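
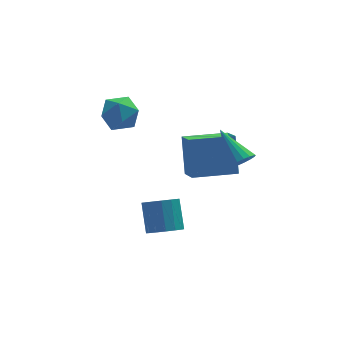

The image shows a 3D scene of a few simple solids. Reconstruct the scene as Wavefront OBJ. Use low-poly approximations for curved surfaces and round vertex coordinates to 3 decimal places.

v 2.02 -0.195 -2.136
v 2.039 -1.429 -1.415
v 2.134 0.864 -0.327
v 2.154 -0.37 0.395
v 4.206 -0.23 -2.255
v 4.226 -1.464 -1.533
v 4.321 0.829 -0.445
v 4.34 -0.405 0.276
v -1.393 0.841 2.95
v -0.769 1.201 2.213
v -0.991 -0.721 2.527
v -0.367 -0.361 1.79
v -0.123 -0.227 2.782
v -0.372 0.738 3.044
v -1.388 -0.258 1.696
v -1.637 0.707 1.958
v -0.767 0.522 1.438
v 0.015 0.541 2.109
v -1.775 -0.061 2.631
v -0.993 -0.042 3.302
v 3.719 -3.695 1.214
v 4.343 -3.425 1.199
v 3.101 -2.205 2.346
v 4.194 -3.292 0.943
v 3.936 -3.251 0.748
v 3.629 -3.312 0.66
v 3.342 -3.46 0.699
v 3.141 -3.662 0.857
v 3.073 -3.872 1.096
v 3.152 -4.042 1.362
v 3.362 -4.131 1.595
v 3.653 -4.121 1.74
v 3.959 -4.014 1.765
v 4.21 -3.833 1.664
v 4.348 -3.621 1.46
v 0.423 -2.897 -3.667
v 0.948 -2.399 -4.132
v 1.001 -1.304 -2.898
v 0.477 -1.803 -2.433
v 0.537 -2.262 -4.235
v 0.591 -1.168 -3.001
v 0.096 -2.295 -4.187
v 0.149 -1.201 -2.953
v -0.258 -2.49 -3.999
v -0.204 -1.396 -2.765
v -0.429 -2.794 -3.722
v -0.375 -1.699 -2.488
v -0.372 -3.125 -3.43
v -0.318 -2.031 -2.196
v -0.101 -3.396 -3.202
v -0.048 -2.301 -1.968
v 0.309 -3.532 -3.099
v 0.363 -2.438 -1.865
v 0.751 -3.499 -3.147
v 0.804 -2.405 -1.913
v 1.104 -3.304 -3.335
v 1.158 -2.21 -2.101
v 1.275 -3.001 -3.612
v 1.329 -1.906 -2.378
v 1.218 -2.669 -3.904
v 1.272 -1.575 -2.67
f 2 4 1
f 5 2 1
f 1 4 3
f 3 5 1
f 2 8 4
f 6 2 5
f 6 8 2
f 4 8 3
f 7 5 3
f 3 8 7
f 7 6 5
f 8 6 7
f 9 20 14
f 9 14 10
f 9 10 16
f 9 16 19
f 9 19 20
f 10 14 18
f 14 20 13
f 20 19 11
f 19 16 15
f 16 10 17
f 12 18 13
f 12 13 11
f 12 11 15
f 12 15 17
f 12 17 18
f 13 18 14
f 11 13 20
f 15 11 19
f 17 15 16
f 18 17 10
f 22 21 24
f 22 24 23
f 24 21 25
f 24 25 23
f 25 21 26
f 25 26 23
f 26 21 27
f 26 27 23
f 27 21 28
f 27 28 23
f 28 21 29
f 28 29 23
f 29 21 30
f 29 30 23
f 30 21 31
f 30 31 23
f 31 21 32
f 31 32 23
f 32 21 33
f 32 33 23
f 33 21 34
f 33 34 23
f 34 21 35
f 34 35 23
f 35 21 22
f 35 22 23
f 37 36 40
f 37 40 38
f 38 40 41
f 38 41 39
f 40 36 42
f 40 42 41
f 41 42 43
f 41 43 39
f 42 36 44
f 42 44 43
f 43 44 45
f 43 45 39
f 44 36 46
f 44 46 45
f 45 46 47
f 45 47 39
f 46 36 48
f 46 48 47
f 47 48 49
f 47 49 39
f 48 36 50
f 48 50 49
f 49 50 51
f 49 51 39
f 50 36 52
f 50 52 51
f 51 52 53
f 51 53 39
f 52 36 54
f 52 54 53
f 53 54 55
f 53 55 39
f 54 36 56
f 54 56 55
f 55 56 57
f 55 57 39
f 56 36 58
f 56 58 57
f 57 58 59
f 57 59 39
f 58 36 60
f 58 60 59
f 59 60 61
f 59 61 39
f 60 36 37
f 60 37 61
f 61 37 38
f 61 38 39



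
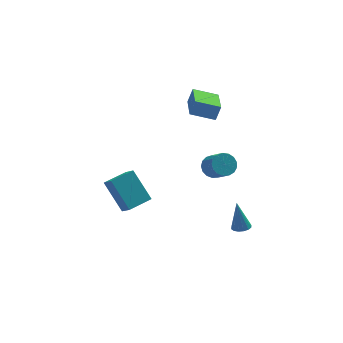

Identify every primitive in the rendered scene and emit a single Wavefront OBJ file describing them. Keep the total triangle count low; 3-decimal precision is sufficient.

v 0.245 2.422 3.8
v 0.574 2.561 4.691
v 0.62 4.488 3.339
v 0.949 4.627 4.23
v 1.611 2.073 3.35
v 1.94 2.212 4.241
v 1.986 4.139 2.889
v 2.315 4.278 3.78
v 2.254 -1.269 -3.167
v 2.74 -0.992 -3.172
v 2.066 -0.911 -1.393
v 2.54 -0.792 -3.233
v 2.262 -0.72 -3.277
v 1.983 -0.795 -3.292
v 1.776 -0.997 -3.273
v 1.697 -1.272 -3.226
v 1.767 -1.546 -3.163
v 1.968 -1.746 -3.101
v 2.246 -1.818 -3.057
v 2.525 -1.743 -3.043
v 2.732 -1.541 -3.062
v 2.811 -1.266 -3.109
v -3.395 3.306 -4.426
v -3.126 2.555 -3.759
v -4.168 4.512 -2.756
v -3.9 3.761 -2.089
v -2 3.959 -4.251
v -1.732 3.208 -3.584
v -2.774 5.165 -2.581
v -2.505 4.414 -1.914
v 1.348 1.35 0.049
v 1.818 1.058 -0.472
v 2.162 0.077 0.39
v 1.692 0.37 0.911
v 2.027 1.292 -0.288
v 2.371 0.311 0.574
v 2.08 1.54 -0.027
v 2.424 0.559 0.834
v 1.966 1.745 0.251
v 2.31 0.764 1.113
v 1.71 1.859 0.483
v 2.054 0.878 1.345
v 1.371 1.856 0.616
v 1.715 0.875 1.477
v 1.027 1.738 0.619
v 1.371 0.757 1.48
v 0.757 1.531 0.491
v 1.101 0.55 1.353
v 0.622 1.283 0.262
v 0.966 0.302 1.124
v 0.653 1.05 -0.015
v 0.997 0.069 0.846
v 0.844 0.886 -0.278
v 1.188 -0.095 0.583
v 1.15 0.828 -0.466
v 1.494 -0.153 0.395
v 1.501 0.89 -0.536
v 1.845 -0.091 0.326
f 2 4 1
f 5 2 1
f 1 4 3
f 3 5 1
f 2 8 4
f 6 2 5
f 6 8 2
f 4 8 3
f 7 5 3
f 3 8 7
f 7 6 5
f 8 6 7
f 10 9 12
f 10 12 11
f 12 9 13
f 12 13 11
f 13 9 14
f 13 14 11
f 14 9 15
f 14 15 11
f 15 9 16
f 15 16 11
f 16 9 17
f 16 17 11
f 17 9 18
f 17 18 11
f 18 9 19
f 18 19 11
f 19 9 20
f 19 20 11
f 20 9 21
f 20 21 11
f 21 9 22
f 21 22 11
f 22 9 10
f 22 10 11
f 24 26 23
f 27 24 23
f 23 26 25
f 25 27 23
f 24 30 26
f 28 24 27
f 28 30 24
f 26 30 25
f 29 27 25
f 25 30 29
f 29 28 27
f 30 28 29
f 32 31 35
f 32 35 33
f 33 35 36
f 33 36 34
f 35 31 37
f 35 37 36
f 36 37 38
f 36 38 34
f 37 31 39
f 37 39 38
f 38 39 40
f 38 40 34
f 39 31 41
f 39 41 40
f 40 41 42
f 40 42 34
f 41 31 43
f 41 43 42
f 42 43 44
f 42 44 34
f 43 31 45
f 43 45 44
f 44 45 46
f 44 46 34
f 45 31 47
f 45 47 46
f 46 47 48
f 46 48 34
f 47 31 49
f 47 49 48
f 48 49 50
f 48 50 34
f 49 31 51
f 49 51 50
f 50 51 52
f 50 52 34
f 51 31 53
f 51 53 52
f 52 53 54
f 52 54 34
f 53 31 55
f 53 55 54
f 54 55 56
f 54 56 34
f 55 31 57
f 55 57 56
f 56 57 58
f 56 58 34
f 57 31 32
f 57 32 58
f 58 32 33
f 58 33 34



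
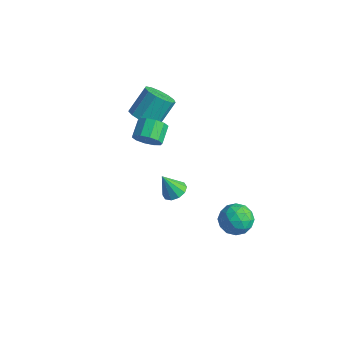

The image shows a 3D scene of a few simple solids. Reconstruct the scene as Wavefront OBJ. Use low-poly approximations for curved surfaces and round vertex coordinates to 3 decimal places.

v -1.263 0.367 2.753
v -0.518 0.512 3.198
v -1.032 1.457 3.752
v -1.777 1.313 3.307
v -0.495 0.796 2.735
v -1.009 1.741 3.288
v -0.765 0.916 2.278
v -1.279 1.861 2.832
v -1.226 0.827 2.004
v -1.74 1.772 2.557
v -1.701 0.562 2.015
v -2.215 1.507 2.568
v -2.008 0.223 2.308
v -2.522 1.168 2.862
v -2.031 -0.061 2.772
v -2.545 0.884 3.325
v -1.761 -0.181 3.228
v -2.275 0.764 3.782
v -1.3 -0.092 3.503
v -1.814 0.853 4.056
v -0.825 0.173 3.492
v -1.339 1.118 4.045
v 2.037 -0.711 1.393
v 2.43 -1.334 1.316
v 1.543 -1.189 2.727
v 2.694 -1.025 1.525
v 2.708 -0.596 1.683
v 2.465 -0.211 1.731
v 2.059 -0.017 1.65
v 1.644 -0.089 1.471
v 1.38 -0.398 1.262
v 1.366 -0.826 1.103
v 1.609 -1.211 1.056
v 2.015 -1.405 1.137
v -3.95 2.607 1.27
v -3.099 2.172 1.625
v -3.039 3.417 3.006
v -3.89 3.853 2.65
v -2.931 2.576 1.253
v -2.87 3.821 2.634
v -3.086 2.991 0.886
v -3.026 4.236 2.267
v -3.516 3.283 0.641
v -3.455 4.528 2.022
v -4.083 3.361 0.596
v -4.023 4.606 1.976
v -4.609 3.2 0.764
v -4.548 4.445 2.145
v -4.925 2.851 1.093
v -4.864 4.096 2.474
v -4.932 2.424 1.478
v -4.871 3.669 2.859
v -4.627 2.056 1.797
v -4.566 3.301 3.178
v -4.107 1.862 1.949
v -4.047 3.108 3.329
v -3.538 1.906 1.885
v -3.477 3.151 3.265
v 2.76 3.425 -3.13
v 3.679 3.261 -3.68
v 3.181 2.119 -2.04
v 4.1 1.955 -2.59
v 3.974 2.856 -2.001
v 3.714 3.663 -2.675
v 3.146 1.717 -3.045
v 2.886 2.524 -3.719
v 3.917 2.206 -3.628
v 4.429 2.91 -2.983
v 2.431 2.47 -2.737
v 2.943 3.174 -2.092
v 3.183 3.458 -3.501
v 3.677 1.922 -2.219
v 3.604 2.452 -1.873
v 4.143 2.356 -2.197
v 3.203 3.694 -2.91
v 3.743 3.598 -3.233
v 3.917 3.359 -2.246
v 3.117 1.782 -2.487
v 3.657 1.686 -2.81
v 2.717 3.024 -3.523
v 3.256 2.928 -3.847
v 2.943 2.021 -3.474
v 3.863 2.741 -3.793
v 4.11 1.974 -3.153
v 3.549 1.834 -3.42
v 3.397 2.308 -3.816
v 4.163 3.155 -3.414
v 4.411 2.387 -2.773
v 4.337 2.916 -2.427
v 4.184 3.391 -2.823
v 4.303 2.535 -3.383
v 2.449 2.993 -2.947
v 2.697 2.225 -2.306
v 2.676 1.989 -2.897
v 2.523 2.464 -3.293
v 2.75 3.406 -2.567
v 2.997 2.639 -1.927
v 3.463 3.072 -1.904
v 3.311 3.546 -2.3
v 2.557 2.845 -2.337
f 2 1 5
f 2 5 3
f 3 5 6
f 3 6 4
f 5 1 7
f 5 7 6
f 6 7 8
f 6 8 4
f 7 1 9
f 7 9 8
f 8 9 10
f 8 10 4
f 9 1 11
f 9 11 10
f 10 11 12
f 10 12 4
f 11 1 13
f 11 13 12
f 12 13 14
f 12 14 4
f 13 1 15
f 13 15 14
f 14 15 16
f 14 16 4
f 15 1 17
f 15 17 16
f 16 17 18
f 16 18 4
f 17 1 19
f 17 19 18
f 18 19 20
f 18 20 4
f 19 1 21
f 19 21 20
f 20 21 22
f 20 22 4
f 21 1 2
f 21 2 22
f 22 2 3
f 22 3 4
f 24 23 26
f 24 26 25
f 26 23 27
f 26 27 25
f 27 23 28
f 27 28 25
f 28 23 29
f 28 29 25
f 29 23 30
f 29 30 25
f 30 23 31
f 30 31 25
f 31 23 32
f 31 32 25
f 32 23 33
f 32 33 25
f 33 23 34
f 33 34 25
f 34 23 24
f 34 24 25
f 36 35 39
f 36 39 37
f 37 39 40
f 37 40 38
f 39 35 41
f 39 41 40
f 40 41 42
f 40 42 38
f 41 35 43
f 41 43 42
f 42 43 44
f 42 44 38
f 43 35 45
f 43 45 44
f 44 45 46
f 44 46 38
f 45 35 47
f 45 47 46
f 46 47 48
f 46 48 38
f 47 35 49
f 47 49 48
f 48 49 50
f 48 50 38
f 49 35 51
f 49 51 50
f 50 51 52
f 50 52 38
f 51 35 53
f 51 53 52
f 52 53 54
f 52 54 38
f 53 35 55
f 53 55 54
f 54 55 56
f 54 56 38
f 55 35 57
f 55 57 56
f 56 57 58
f 56 58 38
f 57 35 36
f 57 36 58
f 58 36 37
f 58 37 38
f 59 96 75
f 96 70 99
f 75 99 64
f 96 99 75
f 59 75 71
f 75 64 76
f 71 76 60
f 75 76 71
f 59 71 80
f 71 60 81
f 80 81 66
f 71 81 80
f 59 80 92
f 80 66 95
f 92 95 69
f 80 95 92
f 59 92 96
f 92 69 100
f 96 100 70
f 92 100 96
f 60 76 87
f 76 64 90
f 87 90 68
f 76 90 87
f 64 99 77
f 99 70 98
f 77 98 63
f 99 98 77
f 70 100 97
f 100 69 93
f 97 93 61
f 100 93 97
f 69 95 94
f 95 66 82
f 94 82 65
f 95 82 94
f 66 81 86
f 81 60 83
f 86 83 67
f 81 83 86
f 62 88 74
f 88 68 89
f 74 89 63
f 88 89 74
f 62 74 72
f 74 63 73
f 72 73 61
f 74 73 72
f 62 72 79
f 72 61 78
f 79 78 65
f 72 78 79
f 62 79 84
f 79 65 85
f 84 85 67
f 79 85 84
f 62 84 88
f 84 67 91
f 88 91 68
f 84 91 88
f 63 89 77
f 89 68 90
f 77 90 64
f 89 90 77
f 61 73 97
f 73 63 98
f 97 98 70
f 73 98 97
f 65 78 94
f 78 61 93
f 94 93 69
f 78 93 94
f 67 85 86
f 85 65 82
f 86 82 66
f 85 82 86
f 68 91 87
f 91 67 83
f 87 83 60
f 91 83 87



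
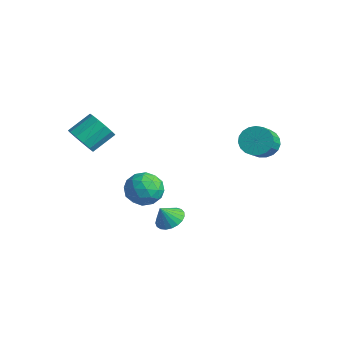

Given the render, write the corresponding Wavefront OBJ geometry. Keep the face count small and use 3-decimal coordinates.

v 0.561 -1.681 -0.004
v 1.524 -2.124 0.659
v 0.136 -3.556 -0.639
v 1.099 -3.999 0.024
v 0.089 -3.551 0.611
v 0.352 -2.393 1.004
v 1.308 -3.287 -0.984
v 1.571 -2.129 -0.591
v 1.986 -3.117 0.054
v 1.233 -3.28 1.04
v 0.427 -2.4 -1.02
v -0.326 -2.563 -0.034
v 1.08 -1.738 0.383
v 0.58 -3.942 -0.363
v -0.014 -3.679 -0.018
v 0.553 -3.939 0.372
v 0.39 -1.896 0.586
v 0.957 -2.156 0.976
v 0.113 -2.995 0.947
v 0.703 -3.524 -0.956
v 1.27 -3.784 -0.566
v 1.107 -1.741 -0.352
v 1.674 -2.001 0.038
v 1.547 -2.685 -0.927
v 1.918 -2.582 0.418
v 1.668 -3.684 0.044
v 1.791 -3.266 -0.548
v 1.945 -2.585 -0.317
v 1.475 -2.678 0.997
v 1.225 -3.78 0.624
v 0.631 -3.517 0.968
v 0.786 -2.836 1.199
v 1.747 -3.261 0.641
v 0.435 -1.9 -0.604
v 0.185 -3.002 -0.977
v 0.874 -2.844 -1.179
v 1.029 -2.163 -0.948
v -0.008 -1.996 -0.024
v -0.258 -3.098 -0.398
v -0.285 -3.095 0.337
v -0.131 -2.414 0.568
v -0.087 -2.419 -0.621
v -3.876 -4.199 2.087
v -3.42 -3.67 1.25
v -3.328 -2.191 2.236
v -3.784 -2.721 3.073
v -4.027 -3.594 1.193
v -3.935 -2.115 2.179
v -4.586 -3.71 1.42
v -4.494 -2.231 2.406
v -4.919 -3.982 1.858
v -4.827 -2.503 2.844
v -4.922 -4.323 2.369
v -4.83 -2.844 3.355
v -4.592 -4.624 2.791
v -4.5 -3.145 3.777
v -4.035 -4.791 2.989
v -3.943 -3.312 3.975
v -3.427 -4.77 2.9
v -3.335 -3.291 3.887
v -2.962 -4.568 2.554
v -2.87 -3.089 3.54
v -2.787 -4.249 2.059
v -2.695 -2.77 3.045
v -2.958 -3.914 1.573
v -2.866 -2.435 2.559
v 0.829 -1.045 -3.265
v 1.736 -0.79 -3.036
v 0.731 -1.695 -2.155
v 1.521 -0.487 -2.878
v 1.187 -0.281 -2.787
v 0.791 -0.207 -2.778
v 0.401 -0.278 -2.854
v 0.085 -0.481 -3
v -0.102 -0.782 -3.193
v -0.129 -1.129 -3.398
v 0.011 -1.461 -3.58
v 0.291 -1.721 -3.707
v 0.665 -1.864 -3.759
v 1.067 -1.866 -3.724
v 1.427 -1.726 -3.611
v 1.685 -1.468 -3.437
v 1.794 -1.137 -3.234
v 2.604 4.299 2.313
v 3.179 5.084 2.733
v 3.952 3.986 3.726
v 3.376 3.201 3.307
v 2.828 5.076 2.998
v 3.6 3.979 3.992
v 2.437 4.934 3.145
v 3.209 3.837 4.139
v 2.075 4.683 3.148
v 2.848 3.585 4.142
v 1.805 4.364 3.007
v 2.577 3.267 4
v 1.673 4.035 2.746
v 2.445 2.937 3.739
v 1.701 3.751 2.41
v 2.474 2.653 3.403
v 1.886 3.562 2.057
v 2.659 2.464 3.051
v 2.195 3.5 1.749
v 2.968 2.403 2.742
v 2.575 3.577 1.538
v 3.347 2.479 2.531
v 2.959 3.778 1.461
v 3.732 2.68 2.455
v 3.282 4.069 1.532
v 4.055 2.972 2.525
v 3.488 4.4 1.738
v 4.261 3.303 2.731
v 3.541 4.714 2.043
v 4.313 3.616 3.037
v 3.432 4.956 2.395
v 4.204 3.858 3.389
f 1 38 17
f 38 12 41
f 17 41 6
f 38 41 17
f 1 17 13
f 17 6 18
f 13 18 2
f 17 18 13
f 1 13 22
f 13 2 23
f 22 23 8
f 13 23 22
f 1 22 34
f 22 8 37
f 34 37 11
f 22 37 34
f 1 34 38
f 34 11 42
f 38 42 12
f 34 42 38
f 2 18 29
f 18 6 32
f 29 32 10
f 18 32 29
f 6 41 19
f 41 12 40
f 19 40 5
f 41 40 19
f 12 42 39
f 42 11 35
f 39 35 3
f 42 35 39
f 11 37 36
f 37 8 24
f 36 24 7
f 37 24 36
f 8 23 28
f 23 2 25
f 28 25 9
f 23 25 28
f 4 30 16
f 30 10 31
f 16 31 5
f 30 31 16
f 4 16 14
f 16 5 15
f 14 15 3
f 16 15 14
f 4 14 21
f 14 3 20
f 21 20 7
f 14 20 21
f 4 21 26
f 21 7 27
f 26 27 9
f 21 27 26
f 4 26 30
f 26 9 33
f 30 33 10
f 26 33 30
f 5 31 19
f 31 10 32
f 19 32 6
f 31 32 19
f 3 15 39
f 15 5 40
f 39 40 12
f 15 40 39
f 7 20 36
f 20 3 35
f 36 35 11
f 20 35 36
f 9 27 28
f 27 7 24
f 28 24 8
f 27 24 28
f 10 33 29
f 33 9 25
f 29 25 2
f 33 25 29
f 44 43 47
f 44 47 45
f 45 47 48
f 45 48 46
f 47 43 49
f 47 49 48
f 48 49 50
f 48 50 46
f 49 43 51
f 49 51 50
f 50 51 52
f 50 52 46
f 51 43 53
f 51 53 52
f 52 53 54
f 52 54 46
f 53 43 55
f 53 55 54
f 54 55 56
f 54 56 46
f 55 43 57
f 55 57 56
f 56 57 58
f 56 58 46
f 57 43 59
f 57 59 58
f 58 59 60
f 58 60 46
f 59 43 61
f 59 61 60
f 60 61 62
f 60 62 46
f 61 43 63
f 61 63 62
f 62 63 64
f 62 64 46
f 63 43 65
f 63 65 64
f 64 65 66
f 64 66 46
f 65 43 44
f 65 44 66
f 66 44 45
f 66 45 46
f 68 67 70
f 68 70 69
f 70 67 71
f 70 71 69
f 71 67 72
f 71 72 69
f 72 67 73
f 72 73 69
f 73 67 74
f 73 74 69
f 74 67 75
f 74 75 69
f 75 67 76
f 75 76 69
f 76 67 77
f 76 77 69
f 77 67 78
f 77 78 69
f 78 67 79
f 78 79 69
f 79 67 80
f 79 80 69
f 80 67 81
f 80 81 69
f 81 67 82
f 81 82 69
f 82 67 83
f 82 83 69
f 83 67 68
f 83 68 69
f 85 84 88
f 85 88 86
f 86 88 89
f 86 89 87
f 88 84 90
f 88 90 89
f 89 90 91
f 89 91 87
f 90 84 92
f 90 92 91
f 91 92 93
f 91 93 87
f 92 84 94
f 92 94 93
f 93 94 95
f 93 95 87
f 94 84 96
f 94 96 95
f 95 96 97
f 95 97 87
f 96 84 98
f 96 98 97
f 97 98 99
f 97 99 87
f 98 84 100
f 98 100 99
f 99 100 101
f 99 101 87
f 100 84 102
f 100 102 101
f 101 102 103
f 101 103 87
f 102 84 104
f 102 104 103
f 103 104 105
f 103 105 87
f 104 84 106
f 104 106 105
f 105 106 107
f 105 107 87
f 106 84 108
f 106 108 107
f 107 108 109
f 107 109 87
f 108 84 110
f 108 110 109
f 109 110 111
f 109 111 87
f 110 84 112
f 110 112 111
f 111 112 113
f 111 113 87
f 112 84 114
f 112 114 113
f 113 114 115
f 113 115 87
f 114 84 85
f 114 85 115
f 115 85 86
f 115 86 87



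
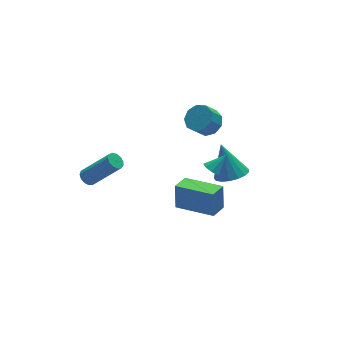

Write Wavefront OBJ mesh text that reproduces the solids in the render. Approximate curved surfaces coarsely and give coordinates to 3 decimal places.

v 0.314 -2.77 -0.152
v 0.489 -2.389 1.163
v -0.825 -1.041 -0.501
v -0.65 -0.66 0.813
v 1.17 -2.26 -0.413
v 1.345 -1.879 0.901
v 0.031 -0.531 -0.763
v 0.206 -0.15 0.552
v 1.421 -0.814 1.213
v 1.824 -0.643 0.788
v 2.219 -0.726 2.007
v 1.631 -0.308 0.945
v 1.339 -0.21 1.227
v 1.086 -0.394 1.502
v 0.989 -0.775 1.642
v 1.094 -1.175 1.581
v 1.352 -1.405 1.348
v 1.642 -1.359 1.051
v 1.828 -1.059 0.83
v -3.406 3.381 -0.862
v -2.995 3.638 -1.022
v -1.824 2.777 0.603
v -2.234 2.519 0.762
v -3.13 3.809 -0.834
v -1.959 2.947 0.79
v -3.352 3.844 -0.655
v -2.181 2.982 0.969
v -3.591 3.732 -0.542
v -2.42 2.87 1.082
v -3.772 3.508 -0.531
v -2.6 2.647 1.094
v -3.836 3.244 -0.625
v -2.664 2.383 1
v -3.763 3.024 -0.794
v -2.592 2.162 0.831
v -3.577 2.916 -0.985
v -2.406 2.055 0.64
v -3.337 2.957 -1.137
v -2.165 2.095 0.487
v -3.118 3.132 -1.202
v -1.947 2.27 0.423
v -2.991 3.386 -1.159
v -1.82 2.524 0.466
v 3.855 3.891 -0.319
v 4.474 3.581 0.157
v 3.805 3.499 0.975
v 3.185 3.809 0.499
v 4.459 4.154 0.202
v 3.79 4.072 1.02
v 4.162 4.603 0.003
v 3.492 4.522 0.821
v 3.72 4.72 -0.346
v 3.051 4.638 0.472
v 3.342 4.448 -0.683
v 2.673 4.367 0.135
v 3.204 3.916 -0.849
v 2.534 3.834 -0.031
v 3.37 3.372 -0.767
v 2.7 3.29 0.05
v 3.763 3.071 -0.476
v 3.093 2.989 0.342
v 4.199 3.153 -0.111
v 3.529 3.072 0.707
v 3.004 0.085 -0.846
v 3.892 0.313 -0.927
v 2.916 1.035 0.866
v 3.679 0.645 -1.122
v 3.312 0.849 -1.255
v 2.874 0.878 -1.293
v 2.466 0.725 -1.229
v 2.182 0.425 -1.078
v 2.086 0.047 -0.873
v 2.2 -0.322 -0.662
v 2.498 -0.598 -0.493
v 2.913 -0.718 -0.405
v 3.348 -0.654 -0.418
v 3.705 -0.42 -0.529
v 3.901 -0.072 -0.712
f 2 4 1
f 5 2 1
f 1 4 3
f 3 5 1
f 2 8 4
f 6 2 5
f 6 8 2
f 4 8 3
f 7 5 3
f 3 8 7
f 7 6 5
f 8 6 7
f 10 9 12
f 10 12 11
f 12 9 13
f 12 13 11
f 13 9 14
f 13 14 11
f 14 9 15
f 14 15 11
f 15 9 16
f 15 16 11
f 16 9 17
f 16 17 11
f 17 9 18
f 17 18 11
f 18 9 19
f 18 19 11
f 19 9 10
f 19 10 11
f 21 20 24
f 21 24 22
f 22 24 25
f 22 25 23
f 24 20 26
f 24 26 25
f 25 26 27
f 25 27 23
f 26 20 28
f 26 28 27
f 27 28 29
f 27 29 23
f 28 20 30
f 28 30 29
f 29 30 31
f 29 31 23
f 30 20 32
f 30 32 31
f 31 32 33
f 31 33 23
f 32 20 34
f 32 34 33
f 33 34 35
f 33 35 23
f 34 20 36
f 34 36 35
f 35 36 37
f 35 37 23
f 36 20 38
f 36 38 37
f 37 38 39
f 37 39 23
f 38 20 40
f 38 40 39
f 39 40 41
f 39 41 23
f 40 20 42
f 40 42 41
f 41 42 43
f 41 43 23
f 42 20 21
f 42 21 43
f 43 21 22
f 43 22 23
f 45 44 48
f 45 48 46
f 46 48 49
f 46 49 47
f 48 44 50
f 48 50 49
f 49 50 51
f 49 51 47
f 50 44 52
f 50 52 51
f 51 52 53
f 51 53 47
f 52 44 54
f 52 54 53
f 53 54 55
f 53 55 47
f 54 44 56
f 54 56 55
f 55 56 57
f 55 57 47
f 56 44 58
f 56 58 57
f 57 58 59
f 57 59 47
f 58 44 60
f 58 60 59
f 59 60 61
f 59 61 47
f 60 44 62
f 60 62 61
f 61 62 63
f 61 63 47
f 62 44 45
f 62 45 63
f 63 45 46
f 63 46 47
f 65 64 67
f 65 67 66
f 67 64 68
f 67 68 66
f 68 64 69
f 68 69 66
f 69 64 70
f 69 70 66
f 70 64 71
f 70 71 66
f 71 64 72
f 71 72 66
f 72 64 73
f 72 73 66
f 73 64 74
f 73 74 66
f 74 64 75
f 74 75 66
f 75 64 76
f 75 76 66
f 76 64 77
f 76 77 66
f 77 64 78
f 77 78 66
f 78 64 65
f 78 65 66



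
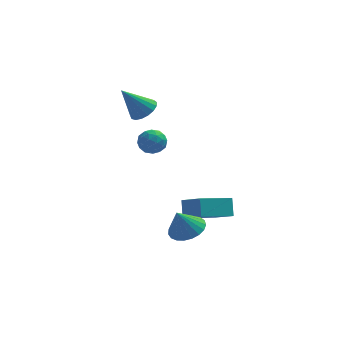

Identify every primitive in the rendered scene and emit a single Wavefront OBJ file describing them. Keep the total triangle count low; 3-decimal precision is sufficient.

v 2.159 -0.585 -3.318
v 3.099 -1.568 -2.554
v 2.076 0.055 -2.391
v 3.016 -0.928 -1.627
v 3.764 0.488 -3.913
v 4.704 -0.495 -3.149
v 3.681 1.128 -2.986
v 4.621 0.145 -2.222
v 0.001 3.656 2.172
v 0.67 3.8 2.677
v -1.121 3.344 3.748
v 0.503 4.167 2.631
v 0.22 4.418 2.479
v -0.112 4.494 2.257
v -0.419 4.379 2.016
v -0.629 4.097 1.811
v -0.695 3.715 1.688
v -0.601 3.319 1.676
v -0.369 3.001 1.778
v -0.053 2.832 1.97
v 0.276 2.853 2.209
v 0.542 3.057 2.439
v 0.684 3.399 2.608
v 2.438 -2.969 -2.513
v 3.367 -3.059 -2.181
v 1.942 -3.271 -1.207
v 3.291 -2.659 -2.117
v 3.069 -2.313 -2.122
v 2.737 -2.08 -2.194
v 2.353 -2.001 -2.321
v 1.985 -2.089 -2.482
v 1.695 -2.329 -2.648
v 1.533 -2.68 -2.791
v 1.528 -3.08 -2.885
v 1.68 -3.462 -2.916
v 1.964 -3.758 -2.877
v 2.329 -3.917 -2.775
v 2.714 -3.913 -2.627
v 3.05 -3.745 -2.46
v 3.281 -3.443 -2.303
v 0.129 -0.921 2.269
v 0.77 -0.542 2.528
v 0.59 -2.018 2.732
v 1.231 -1.639 2.991
v 0.531 -1.506 3.329
v 0.246 -0.829 3.043
v 1.114 -1.731 2.217
v 0.829 -1.054 1.931
v 1.379 -1.043 2.496
v 1.019 -0.904 3.184
v 0.341 -1.656 2.076
v -0.019 -1.517 2.764
v 0.409 -0.636 2.358
v 0.951 -1.924 2.902
v 0.54 -1.847 3.101
v 0.916 -1.624 3.253
v 0.101 -0.804 2.661
v 0.478 -0.581 2.813
v 0.337 -1.148 3.284
v 0.882 -1.979 2.447
v 1.259 -1.756 2.599
v 0.444 -0.936 2.007
v 0.82 -0.713 2.159
v 1.023 -1.412 1.976
v 1.144 -0.707 2.491
v 1.415 -1.351 2.763
v 1.346 -1.406 2.308
v 1.178 -1.007 2.14
v 0.932 -0.625 2.896
v 1.203 -1.27 3.168
v 0.791 -1.192 3.366
v 0.624 -0.794 3.198
v 1.29 -0.919 2.877
v 0.157 -1.29 2.092
v 0.428 -1.935 2.364
v 0.736 -1.766 2.062
v 0.569 -1.368 1.894
v -0.055 -1.209 2.497
v 0.216 -1.853 2.769
v 0.182 -1.553 3.12
v 0.014 -1.154 2.952
v 0.07 -1.641 2.383
f 2 4 1
f 5 2 1
f 1 4 3
f 3 5 1
f 2 8 4
f 6 2 5
f 6 8 2
f 4 8 3
f 7 5 3
f 3 8 7
f 7 6 5
f 8 6 7
f 10 9 12
f 10 12 11
f 12 9 13
f 12 13 11
f 13 9 14
f 13 14 11
f 14 9 15
f 14 15 11
f 15 9 16
f 15 16 11
f 16 9 17
f 16 17 11
f 17 9 18
f 17 18 11
f 18 9 19
f 18 19 11
f 19 9 20
f 19 20 11
f 20 9 21
f 20 21 11
f 21 9 22
f 21 22 11
f 22 9 23
f 22 23 11
f 23 9 10
f 23 10 11
f 25 24 27
f 25 27 26
f 27 24 28
f 27 28 26
f 28 24 29
f 28 29 26
f 29 24 30
f 29 30 26
f 30 24 31
f 30 31 26
f 31 24 32
f 31 32 26
f 32 24 33
f 32 33 26
f 33 24 34
f 33 34 26
f 34 24 35
f 34 35 26
f 35 24 36
f 35 36 26
f 36 24 37
f 36 37 26
f 37 24 38
f 37 38 26
f 38 24 39
f 38 39 26
f 39 24 40
f 39 40 26
f 40 24 25
f 40 25 26
f 41 78 57
f 78 52 81
f 57 81 46
f 78 81 57
f 41 57 53
f 57 46 58
f 53 58 42
f 57 58 53
f 41 53 62
f 53 42 63
f 62 63 48
f 53 63 62
f 41 62 74
f 62 48 77
f 74 77 51
f 62 77 74
f 41 74 78
f 74 51 82
f 78 82 52
f 74 82 78
f 42 58 69
f 58 46 72
f 69 72 50
f 58 72 69
f 46 81 59
f 81 52 80
f 59 80 45
f 81 80 59
f 52 82 79
f 82 51 75
f 79 75 43
f 82 75 79
f 51 77 76
f 77 48 64
f 76 64 47
f 77 64 76
f 48 63 68
f 63 42 65
f 68 65 49
f 63 65 68
f 44 70 56
f 70 50 71
f 56 71 45
f 70 71 56
f 44 56 54
f 56 45 55
f 54 55 43
f 56 55 54
f 44 54 61
f 54 43 60
f 61 60 47
f 54 60 61
f 44 61 66
f 61 47 67
f 66 67 49
f 61 67 66
f 44 66 70
f 66 49 73
f 70 73 50
f 66 73 70
f 45 71 59
f 71 50 72
f 59 72 46
f 71 72 59
f 43 55 79
f 55 45 80
f 79 80 52
f 55 80 79
f 47 60 76
f 60 43 75
f 76 75 51
f 60 75 76
f 49 67 68
f 67 47 64
f 68 64 48
f 67 64 68
f 50 73 69
f 73 49 65
f 69 65 42
f 73 65 69



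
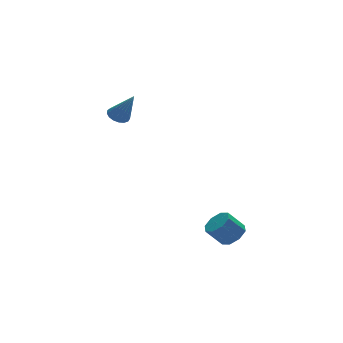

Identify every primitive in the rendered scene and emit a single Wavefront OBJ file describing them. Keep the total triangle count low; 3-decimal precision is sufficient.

v -2.097 4.351 2.747
v -1.776 3.902 2.404
v -1.703 3.389 4.373
v -1.558 4.112 2.475
v -1.462 4.376 2.608
v -1.513 4.635 2.773
v -1.697 4.829 2.933
v -1.972 4.913 3.05
v -2.277 4.869 3.097
v -2.54 4.706 3.064
v -2.701 4.462 2.959
v -2.725 4.193 2.805
v -2.604 3.96 2.638
v -2.367 3.816 2.496
v -2.069 3.796 2.411
v 0.503 -2.733 -3.448
v 0.843 -3.311 -2.993
v 0.057 -3.005 -2.017
v -0.283 -2.427 -2.472
v 1.129 -2.764 -2.935
v 0.343 -2.458 -1.958
v 1.048 -2.199 -3.177
v 0.262 -1.893 -2.2
v 0.648 -1.947 -3.578
v -0.138 -1.641 -2.601
v 0.163 -2.155 -3.903
v -0.623 -1.849 -2.927
v -0.123 -2.702 -3.962
v -0.909 -2.396 -2.985
v -0.042 -3.267 -3.72
v -0.828 -2.961 -2.743
v 0.358 -3.519 -3.319
v -0.428 -3.213 -2.342
f 2 1 4
f 2 4 3
f 4 1 5
f 4 5 3
f 5 1 6
f 5 6 3
f 6 1 7
f 6 7 3
f 7 1 8
f 7 8 3
f 8 1 9
f 8 9 3
f 9 1 10
f 9 10 3
f 10 1 11
f 10 11 3
f 11 1 12
f 11 12 3
f 12 1 13
f 12 13 3
f 13 1 14
f 13 14 3
f 14 1 15
f 14 15 3
f 15 1 2
f 15 2 3
f 17 16 20
f 17 20 18
f 18 20 21
f 18 21 19
f 20 16 22
f 20 22 21
f 21 22 23
f 21 23 19
f 22 16 24
f 22 24 23
f 23 24 25
f 23 25 19
f 24 16 26
f 24 26 25
f 25 26 27
f 25 27 19
f 26 16 28
f 26 28 27
f 27 28 29
f 27 29 19
f 28 16 30
f 28 30 29
f 29 30 31
f 29 31 19
f 30 16 32
f 30 32 31
f 31 32 33
f 31 33 19
f 32 16 17
f 32 17 33
f 33 17 18
f 33 18 19



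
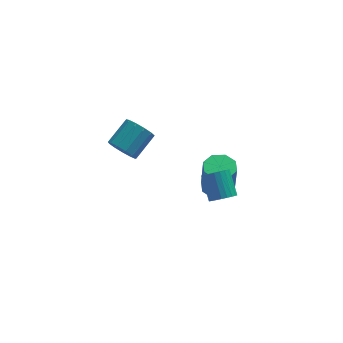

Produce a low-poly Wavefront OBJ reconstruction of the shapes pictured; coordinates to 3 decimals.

v -1.211 -1.681 3.286
v -0.844 -1.554 2.621
v 0.117 -0.731 3.308
v -0.249 -0.859 3.974
v -1.141 -1.24 2.66
v -0.18 -0.417 3.347
v -1.46 -1.066 2.897
v -0.498 -0.243 3.584
v -1.699 -1.087 3.258
v -0.738 -0.264 3.945
v -1.784 -1.297 3.628
v -0.822 -0.474 4.315
v -1.686 -1.629 3.89
v -0.725 -0.806 4.577
v -1.438 -1.978 3.96
v -0.476 -1.155 4.647
v -1.117 -2.233 3.816
v -0.156 -1.41 4.503
v -0.826 -2.312 3.504
v 0.135 -1.489 4.191
v -0.657 -2.191 3.123
v 0.304 -1.368 3.81
v -0.664 -1.909 2.794
v 0.297 -1.086 3.481
v 3.15 -2.938 0.101
v 3.677 -3.149 0.437
v 3.517 -2.114 1.336
v 2.99 -1.902 0.999
v 3.786 -2.986 0.27
v 3.627 -1.951 1.168
v 3.798 -2.817 0.076
v 3.639 -1.782 0.975
v 3.711 -2.665 -0.113
v 3.552 -1.63 0.785
v 3.539 -2.555 -0.27
v 3.38 -1.52 0.628
v 3.308 -2.504 -0.371
v 3.149 -1.469 0.528
v 3.053 -2.518 -0.4
v 2.893 -1.483 0.499
v 2.812 -2.596 -0.352
v 2.653 -1.561 0.547
v 2.623 -2.726 -0.236
v 2.463 -1.691 0.663
v 2.513 -2.889 -0.068
v 2.354 -1.854 0.83
v 2.501 -3.058 0.125
v 2.342 -2.023 1.024
v 2.588 -3.21 0.315
v 2.429 -2.175 1.213
v 2.76 -3.32 0.472
v 2.601 -2.285 1.37
v 2.991 -3.371 0.572
v 2.832 -2.336 1.471
v 3.247 -3.357 0.601
v 3.087 -2.322 1.5
v 3.487 -3.279 0.553
v 3.328 -2.244 1.452
v 3.609 0.482 -2.893
v 4.339 0.091 -2.956
v 4.38 -0.133 -1.09
v 3.651 0.258 -1.027
v 4.405 0.719 -2.882
v 4.446 0.494 -1.016
v 4.005 1.208 -2.815
v 4.046 0.983 -0.948
v 3.373 1.272 -2.793
v 3.414 1.047 -0.927
v 2.88 0.873 -2.83
v 2.921 0.649 -0.964
v 2.814 0.246 -2.904
v 2.855 0.021 -1.038
v 3.214 -0.243 -2.972
v 3.255 -0.468 -1.105
v 3.846 -0.307 -2.993
v 3.887 -0.532 -1.127
f 2 1 5
f 2 5 3
f 3 5 6
f 3 6 4
f 5 1 7
f 5 7 6
f 6 7 8
f 6 8 4
f 7 1 9
f 7 9 8
f 8 9 10
f 8 10 4
f 9 1 11
f 9 11 10
f 10 11 12
f 10 12 4
f 11 1 13
f 11 13 12
f 12 13 14
f 12 14 4
f 13 1 15
f 13 15 14
f 14 15 16
f 14 16 4
f 15 1 17
f 15 17 16
f 16 17 18
f 16 18 4
f 17 1 19
f 17 19 18
f 18 19 20
f 18 20 4
f 19 1 21
f 19 21 20
f 20 21 22
f 20 22 4
f 21 1 23
f 21 23 22
f 22 23 24
f 22 24 4
f 23 1 2
f 23 2 24
f 24 2 3
f 24 3 4
f 26 25 29
f 26 29 27
f 27 29 30
f 27 30 28
f 29 25 31
f 29 31 30
f 30 31 32
f 30 32 28
f 31 25 33
f 31 33 32
f 32 33 34
f 32 34 28
f 33 25 35
f 33 35 34
f 34 35 36
f 34 36 28
f 35 25 37
f 35 37 36
f 36 37 38
f 36 38 28
f 37 25 39
f 37 39 38
f 38 39 40
f 38 40 28
f 39 25 41
f 39 41 40
f 40 41 42
f 40 42 28
f 41 25 43
f 41 43 42
f 42 43 44
f 42 44 28
f 43 25 45
f 43 45 44
f 44 45 46
f 44 46 28
f 45 25 47
f 45 47 46
f 46 47 48
f 46 48 28
f 47 25 49
f 47 49 48
f 48 49 50
f 48 50 28
f 49 25 51
f 49 51 50
f 50 51 52
f 50 52 28
f 51 25 53
f 51 53 52
f 52 53 54
f 52 54 28
f 53 25 55
f 53 55 54
f 54 55 56
f 54 56 28
f 55 25 57
f 55 57 56
f 56 57 58
f 56 58 28
f 57 25 26
f 57 26 58
f 58 26 27
f 58 27 28
f 60 59 63
f 60 63 61
f 61 63 64
f 61 64 62
f 63 59 65
f 63 65 64
f 64 65 66
f 64 66 62
f 65 59 67
f 65 67 66
f 66 67 68
f 66 68 62
f 67 59 69
f 67 69 68
f 68 69 70
f 68 70 62
f 69 59 71
f 69 71 70
f 70 71 72
f 70 72 62
f 71 59 73
f 71 73 72
f 72 73 74
f 72 74 62
f 73 59 75
f 73 75 74
f 74 75 76
f 74 76 62
f 75 59 60
f 75 60 76
f 76 60 61
f 76 61 62



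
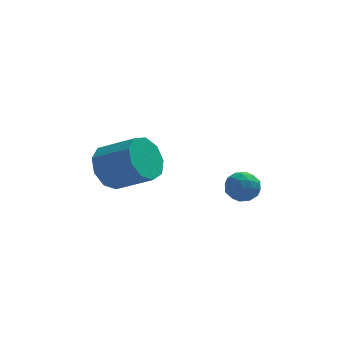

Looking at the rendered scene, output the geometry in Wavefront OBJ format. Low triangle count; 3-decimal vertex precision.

v 0.713 1.208 -0.441
v 1.441 1.314 -0.656
v 1.099 0.546 0.536
v 1.827 0.652 0.321
v 1.415 1.243 0.583
v 1.176 1.653 -0.021
v 1.364 0.207 -0.099
v 1.125 0.617 -0.703
v 1.844 0.696 -0.446
v 1.875 1.336 -0.024
v 0.665 0.524 -0.096
v 0.696 1.164 0.326
v 1.043 1.319 -0.634
v 1.497 0.541 0.514
v 1.254 0.888 0.669
v 1.683 0.951 0.542
v 0.887 1.518 -0.261
v 1.316 1.581 -0.387
v 1.3 1.539 0.341
v 1.224 0.279 0.267
v 1.653 0.342 0.141
v 0.857 0.909 -0.662
v 1.286 0.972 -0.789
v 1.24 0.321 -0.461
v 1.708 1.018 -0.637
v 1.935 0.629 -0.063
v 1.663 0.367 -0.31
v 1.522 0.608 -0.665
v 1.727 1.395 -0.389
v 1.953 1.005 0.185
v 1.711 1.353 0.339
v 1.571 1.594 -0.016
v 1.963 1.031 -0.265
v 0.587 0.855 -0.305
v 0.813 0.465 0.269
v 0.969 0.266 -0.104
v 0.829 0.507 -0.459
v 0.605 1.231 -0.057
v 0.832 0.842 0.517
v 1.018 1.252 0.545
v 0.877 1.493 0.19
v 0.577 0.829 0.145
v -3.86 1.738 0.748
v -3.264 1.742 -0.152
v -1.864 0.986 0.771
v -2.46 0.982 1.672
v -3.167 2.374 0.218
v -1.767 1.618 1.141
v -3.395 2.708 0.836
v -1.994 1.953 1.76
v -3.84 2.589 1.413
v -2.439 1.833 2.337
v -4.295 2.071 1.679
v -2.894 1.315 2.603
v -4.546 1.397 1.51
v -3.146 0.641 2.433
v -4.477 0.883 0.984
v -3.076 0.127 1.907
v -4.119 0.769 0.348
v -2.718 0.013 1.271
v -3.64 1.108 -0.101
v -2.239 0.352 0.823
f 1 38 17
f 38 12 41
f 17 41 6
f 38 41 17
f 1 17 13
f 17 6 18
f 13 18 2
f 17 18 13
f 1 13 22
f 13 2 23
f 22 23 8
f 13 23 22
f 1 22 34
f 22 8 37
f 34 37 11
f 22 37 34
f 1 34 38
f 34 11 42
f 38 42 12
f 34 42 38
f 2 18 29
f 18 6 32
f 29 32 10
f 18 32 29
f 6 41 19
f 41 12 40
f 19 40 5
f 41 40 19
f 12 42 39
f 42 11 35
f 39 35 3
f 42 35 39
f 11 37 36
f 37 8 24
f 36 24 7
f 37 24 36
f 8 23 28
f 23 2 25
f 28 25 9
f 23 25 28
f 4 30 16
f 30 10 31
f 16 31 5
f 30 31 16
f 4 16 14
f 16 5 15
f 14 15 3
f 16 15 14
f 4 14 21
f 14 3 20
f 21 20 7
f 14 20 21
f 4 21 26
f 21 7 27
f 26 27 9
f 21 27 26
f 4 26 30
f 26 9 33
f 30 33 10
f 26 33 30
f 5 31 19
f 31 10 32
f 19 32 6
f 31 32 19
f 3 15 39
f 15 5 40
f 39 40 12
f 15 40 39
f 7 20 36
f 20 3 35
f 36 35 11
f 20 35 36
f 9 27 28
f 27 7 24
f 28 24 8
f 27 24 28
f 10 33 29
f 33 9 25
f 29 25 2
f 33 25 29
f 44 43 47
f 44 47 45
f 45 47 48
f 45 48 46
f 47 43 49
f 47 49 48
f 48 49 50
f 48 50 46
f 49 43 51
f 49 51 50
f 50 51 52
f 50 52 46
f 51 43 53
f 51 53 52
f 52 53 54
f 52 54 46
f 53 43 55
f 53 55 54
f 54 55 56
f 54 56 46
f 55 43 57
f 55 57 56
f 56 57 58
f 56 58 46
f 57 43 59
f 57 59 58
f 58 59 60
f 58 60 46
f 59 43 61
f 59 61 60
f 60 61 62
f 60 62 46
f 61 43 44
f 61 44 62
f 62 44 45
f 62 45 46



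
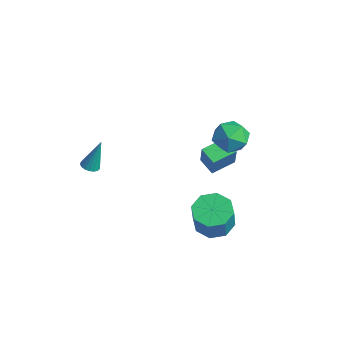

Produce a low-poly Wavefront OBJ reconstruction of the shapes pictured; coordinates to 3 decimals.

v 2.406 -0.654 -4.282
v 3.087 -1.371 -4.74
v 3.695 -1.883 -3.036
v 3.014 -1.166 -2.578
v 3.435 -0.62 -4.639
v 4.043 -1.131 -2.935
v 3.181 0.111 -4.328
v 3.788 -0.4 -2.625
v 2.472 0.394 -3.991
v 3.08 -0.118 -2.287
v 1.725 0.063 -3.824
v 2.333 -0.449 -2.12
v 1.377 -0.689 -3.925
v 1.985 -1.2 -2.221
v 1.632 -1.42 -4.235
v 2.239 -1.931 -2.532
v 2.34 -1.702 -4.573
v 2.948 -2.214 -2.869
v 0.486 1.781 1.228
v 1.486 1.597 1.631
v 0.834 0.703 -0.131
v 1.834 0.519 0.272
v 0.955 0.131 0.794
v 0.739 0.798 1.634
v 1.581 1.502 -0.134
v 1.365 2.169 0.706
v 2.162 1.425 0.789
v 1.776 0.577 1.362
v 0.544 1.723 0.138
v 0.158 0.875 0.711
v -3.937 -4.129 -2.852
v -3.579 -3.757 -3.012
v -3.743 -3.531 -1.028
v -3.806 -3.635 -3.028
v -4.063 -3.626 -3.004
v -4.292 -3.732 -2.945
v -4.438 -3.93 -2.865
v -4.47 -4.172 -2.782
v -4.38 -4.405 -2.715
v -4.188 -4.575 -2.68
v -3.938 -4.642 -2.684
v -3.688 -4.592 -2.727
v -3.495 -4.435 -2.799
v -3.403 -4.209 -2.883
v -3.434 -3.964 -2.96
v -0.104 0.175 -1.592
v 0.402 -0.089 -0.227
v -0.078 1.56 -1.334
v 0.428 1.297 0.032
v 0.892 0.223 -1.952
v 1.398 -0.04 -0.586
v 0.918 1.609 -1.693
v 1.424 1.345 -0.328
f 2 1 5
f 2 5 3
f 3 5 6
f 3 6 4
f 5 1 7
f 5 7 6
f 6 7 8
f 6 8 4
f 7 1 9
f 7 9 8
f 8 9 10
f 8 10 4
f 9 1 11
f 9 11 10
f 10 11 12
f 10 12 4
f 11 1 13
f 11 13 12
f 12 13 14
f 12 14 4
f 13 1 15
f 13 15 14
f 14 15 16
f 14 16 4
f 15 1 17
f 15 17 16
f 16 17 18
f 16 18 4
f 17 1 2
f 17 2 18
f 18 2 3
f 18 3 4
f 19 30 24
f 19 24 20
f 19 20 26
f 19 26 29
f 19 29 30
f 20 24 28
f 24 30 23
f 30 29 21
f 29 26 25
f 26 20 27
f 22 28 23
f 22 23 21
f 22 21 25
f 22 25 27
f 22 27 28
f 23 28 24
f 21 23 30
f 25 21 29
f 27 25 26
f 28 27 20
f 32 31 34
f 32 34 33
f 34 31 35
f 34 35 33
f 35 31 36
f 35 36 33
f 36 31 37
f 36 37 33
f 37 31 38
f 37 38 33
f 38 31 39
f 38 39 33
f 39 31 40
f 39 40 33
f 40 31 41
f 40 41 33
f 41 31 42
f 41 42 33
f 42 31 43
f 42 43 33
f 43 31 44
f 43 44 33
f 44 31 45
f 44 45 33
f 45 31 32
f 45 32 33
f 47 49 46
f 50 47 46
f 46 49 48
f 48 50 46
f 47 53 49
f 51 47 50
f 51 53 47
f 49 53 48
f 52 50 48
f 48 53 52
f 52 51 50
f 53 51 52



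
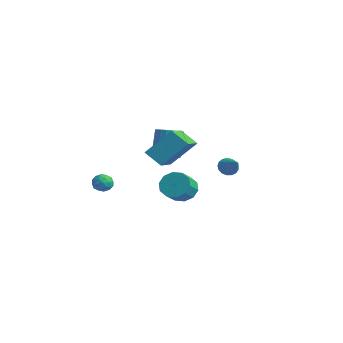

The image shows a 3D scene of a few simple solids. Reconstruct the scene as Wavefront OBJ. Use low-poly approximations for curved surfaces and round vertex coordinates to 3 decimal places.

v 2.098 -3.472 1.93
v 2.672 -2.238 3.355
v 2.881 -2.974 1.185
v 3.454 -1.74 2.609
v 3.586 -4.88 2.551
v 4.159 -3.646 3.975
v 4.368 -4.382 1.805
v 4.942 -3.148 3.23
v 1.568 -2.507 1.241
v 2.241 -2.754 1.492
v 1.806 -2.279 3.13
v 1.132 -2.033 2.879
v 2.304 -2.472 1.426
v 1.869 -1.997 3.064
v 2.254 -2.195 1.333
v 1.819 -1.72 2.971
v 2.1 -1.965 1.225
v 1.665 -1.491 2.863
v 1.865 -1.818 1.12
v 1.429 -1.344 2.758
v 1.584 -1.776 1.034
v 1.149 -1.302 2.672
v 1.301 -1.846 0.979
v 0.866 -1.371 2.616
v 1.059 -2.016 0.963
v 0.624 -1.541 2.601
v 0.894 -2.261 0.99
v 0.459 -1.786 2.628
v 0.831 -2.543 1.056
v 0.396 -2.068 2.694
v 0.881 -2.82 1.149
v 0.446 -2.345 2.787
v 1.035 -3.049 1.257
v 0.6 -2.575 2.895
v 1.271 -3.196 1.362
v 0.835 -2.722 3
v 1.551 -3.238 1.448
v 1.116 -2.764 3.086
v 1.834 -3.169 1.504
v 1.399 -2.694 3.141
v 2.076 -2.999 1.519
v 1.641 -2.524 3.157
v -3.108 1.228 -3.291
v -2.346 1.778 -3.25
v -1.75 0.901 -2.569
v -2.512 0.352 -2.609
v -2.683 1.904 -2.794
v -2.087 1.027 -2.113
v -3.182 1.771 -2.527
v -2.586 0.895 -1.846
v -3.653 1.432 -2.552
v -3.057 0.555 -1.871
v -3.915 1.014 -2.859
v -3.319 0.138 -2.178
v -3.87 0.679 -3.331
v -3.274 -0.198 -2.65
v -3.533 0.553 -3.787
v -2.937 -0.324 -3.106
v -3.034 0.685 -4.054
v -2.438 -0.191 -3.373
v -2.563 1.025 -4.029
v -1.967 0.148 -3.348
v -2.301 1.442 -3.722
v -1.705 0.566 -3.041
v -3.822 -3.641 -1.892
v -3.406 -3.168 -1.768
v -3.034 -4.272 -2.132
v -2.618 -3.799 -2.008
v -2.949 -4.069 -1.529
v -3.436 -3.679 -1.381
v -3.004 -3.761 -2.519
v -3.491 -3.371 -2.371
v -2.9 -3.243 -2.155
v -2.867 -3.433 -1.544
v -3.573 -4.007 -2.356
v -3.54 -4.197 -1.745
v -3.683 -3.349 -1.809
v -2.757 -4.091 -2.091
v -2.951 -4.249 -1.81
v -2.707 -3.972 -1.737
v -3.701 -3.649 -1.582
v -3.457 -3.372 -1.509
v -3.188 -3.901 -1.368
v -2.983 -4.068 -2.391
v -2.739 -3.791 -2.318
v -3.733 -3.468 -2.163
v -3.489 -3.191 -2.09
v -3.252 -3.539 -2.532
v -3.142 -3.115 -1.964
v -2.678 -3.486 -2.105
v -2.905 -3.463 -2.405
v -3.191 -3.234 -2.318
v -3.122 -3.227 -1.604
v -2.659 -3.598 -1.745
v -2.853 -3.757 -1.464
v -3.14 -3.527 -1.377
v -2.825 -3.271 -1.832
v -3.781 -3.842 -2.155
v -3.318 -4.213 -2.296
v -3.3 -3.913 -2.523
v -3.587 -3.683 -2.436
v -3.762 -3.954 -1.795
v -3.298 -4.325 -1.936
v -3.249 -4.206 -1.582
v -3.535 -3.977 -1.495
v -3.615 -4.169 -2.068
v 0.914 1.695 -0.436
v 1.205 2.006 -0.873
v 2.146 1.545 0.276
v 1.121 2.212 -0.685
v 0.99 2.3 -0.439
v 0.841 2.25 -0.193
v 0.71 2.072 -0.002
v 0.625 1.808 0.089
v 0.606 1.518 0.06
v 0.658 1.268 -0.083
v 0.769 1.117 -0.306
v 0.913 1.098 -0.56
v 1.058 1.215 -0.784
v 1.169 1.443 -0.929
v 1.222 1.728 -0.961
f 2 4 1
f 5 2 1
f 1 4 3
f 3 5 1
f 2 8 4
f 6 2 5
f 6 8 2
f 4 8 3
f 7 5 3
f 3 8 7
f 7 6 5
f 8 6 7
f 10 9 13
f 10 13 11
f 11 13 14
f 11 14 12
f 13 9 15
f 13 15 14
f 14 15 16
f 14 16 12
f 15 9 17
f 15 17 16
f 16 17 18
f 16 18 12
f 17 9 19
f 17 19 18
f 18 19 20
f 18 20 12
f 19 9 21
f 19 21 20
f 20 21 22
f 20 22 12
f 21 9 23
f 21 23 22
f 22 23 24
f 22 24 12
f 23 9 25
f 23 25 24
f 24 25 26
f 24 26 12
f 25 9 27
f 25 27 26
f 26 27 28
f 26 28 12
f 27 9 29
f 27 29 28
f 28 29 30
f 28 30 12
f 29 9 31
f 29 31 30
f 30 31 32
f 30 32 12
f 31 9 33
f 31 33 32
f 32 33 34
f 32 34 12
f 33 9 35
f 33 35 34
f 34 35 36
f 34 36 12
f 35 9 37
f 35 37 36
f 36 37 38
f 36 38 12
f 37 9 39
f 37 39 38
f 38 39 40
f 38 40 12
f 39 9 41
f 39 41 40
f 40 41 42
f 40 42 12
f 41 9 10
f 41 10 42
f 42 10 11
f 42 11 12
f 44 43 47
f 44 47 45
f 45 47 48
f 45 48 46
f 47 43 49
f 47 49 48
f 48 49 50
f 48 50 46
f 49 43 51
f 49 51 50
f 50 51 52
f 50 52 46
f 51 43 53
f 51 53 52
f 52 53 54
f 52 54 46
f 53 43 55
f 53 55 54
f 54 55 56
f 54 56 46
f 55 43 57
f 55 57 56
f 56 57 58
f 56 58 46
f 57 43 59
f 57 59 58
f 58 59 60
f 58 60 46
f 59 43 61
f 59 61 60
f 60 61 62
f 60 62 46
f 61 43 63
f 61 63 62
f 62 63 64
f 62 64 46
f 63 43 44
f 63 44 64
f 64 44 45
f 64 45 46
f 65 102 81
f 102 76 105
f 81 105 70
f 102 105 81
f 65 81 77
f 81 70 82
f 77 82 66
f 81 82 77
f 65 77 86
f 77 66 87
f 86 87 72
f 77 87 86
f 65 86 98
f 86 72 101
f 98 101 75
f 86 101 98
f 65 98 102
f 98 75 106
f 102 106 76
f 98 106 102
f 66 82 93
f 82 70 96
f 93 96 74
f 82 96 93
f 70 105 83
f 105 76 104
f 83 104 69
f 105 104 83
f 76 106 103
f 106 75 99
f 103 99 67
f 106 99 103
f 75 101 100
f 101 72 88
f 100 88 71
f 101 88 100
f 72 87 92
f 87 66 89
f 92 89 73
f 87 89 92
f 68 94 80
f 94 74 95
f 80 95 69
f 94 95 80
f 68 80 78
f 80 69 79
f 78 79 67
f 80 79 78
f 68 78 85
f 78 67 84
f 85 84 71
f 78 84 85
f 68 85 90
f 85 71 91
f 90 91 73
f 85 91 90
f 68 90 94
f 90 73 97
f 94 97 74
f 90 97 94
f 69 95 83
f 95 74 96
f 83 96 70
f 95 96 83
f 67 79 103
f 79 69 104
f 103 104 76
f 79 104 103
f 71 84 100
f 84 67 99
f 100 99 75
f 84 99 100
f 73 91 92
f 91 71 88
f 92 88 72
f 91 88 92
f 74 97 93
f 97 73 89
f 93 89 66
f 97 89 93
f 108 107 110
f 108 110 109
f 110 107 111
f 110 111 109
f 111 107 112
f 111 112 109
f 112 107 113
f 112 113 109
f 113 107 114
f 113 114 109
f 114 107 115
f 114 115 109
f 115 107 116
f 115 116 109
f 116 107 117
f 116 117 109
f 117 107 118
f 117 118 109
f 118 107 119
f 118 119 109
f 119 107 120
f 119 120 109
f 120 107 121
f 120 121 109
f 121 107 108
f 121 108 109



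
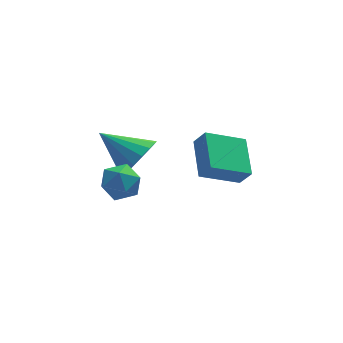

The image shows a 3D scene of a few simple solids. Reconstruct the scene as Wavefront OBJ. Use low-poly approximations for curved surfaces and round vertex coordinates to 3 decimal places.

v -1.697 0.121 -0.166
v -1.342 -0.236 0.56
v -2.038 -1.184 -0.64
v -1.683 -1.541 0.086
v -2.427 -1.068 0.144
v -2.217 -0.262 0.437
v -1.163 -1.158 -0.517
v -0.953 -0.352 -0.224
v -1.013 -1.026 0.343
v -1.794 -0.971 0.752
v -1.586 -0.449 -0.832
v -2.367 -0.394 -0.423
v -0.408 1.841 -1.106
v 0.235 1.852 -0.226
v -1.732 2.999 -0.154
v 0.395 2.264 -0.503
v 0.372 2.579 -0.918
v 0.17 2.725 -1.377
v -0.164 2.668 -1.773
v -0.555 2.422 -2.017
v -0.911 2.043 -2.052
v -1.153 1.618 -1.87
v -1.224 1.244 -1.514
v -1.107 1.006 -1.064
v -0.831 0.96 -0.624
v -0.458 1.116 -0.294
v -0.073 1.438 -0.151
v 3.38 0.849 -2.503
v 1.699 0.773 -1.686
v 3.62 2.584 -1.848
v 1.939 2.508 -1.032
v 3.761 0.512 -1.748
v 2.08 0.436 -0.932
v 4.001 2.247 -1.094
v 2.32 2.171 -0.277
f 1 12 6
f 1 6 2
f 1 2 8
f 1 8 11
f 1 11 12
f 2 6 10
f 6 12 5
f 12 11 3
f 11 8 7
f 8 2 9
f 4 10 5
f 4 5 3
f 4 3 7
f 4 7 9
f 4 9 10
f 5 10 6
f 3 5 12
f 7 3 11
f 9 7 8
f 10 9 2
f 14 13 16
f 14 16 15
f 16 13 17
f 16 17 15
f 17 13 18
f 17 18 15
f 18 13 19
f 18 19 15
f 19 13 20
f 19 20 15
f 20 13 21
f 20 21 15
f 21 13 22
f 21 22 15
f 22 13 23
f 22 23 15
f 23 13 24
f 23 24 15
f 24 13 25
f 24 25 15
f 25 13 26
f 25 26 15
f 26 13 27
f 26 27 15
f 27 13 14
f 27 14 15
f 29 31 28
f 32 29 28
f 28 31 30
f 30 32 28
f 29 35 31
f 33 29 32
f 33 35 29
f 31 35 30
f 34 32 30
f 30 35 34
f 34 33 32
f 35 33 34



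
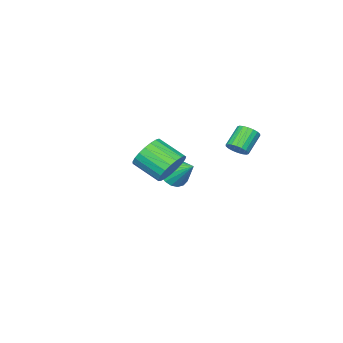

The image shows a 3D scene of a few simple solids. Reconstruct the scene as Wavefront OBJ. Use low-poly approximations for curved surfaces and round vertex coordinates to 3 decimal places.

v -0.744 2.894 2.32
v -0.337 2.622 2.733
v -1.37 2.474 3.652
v -1.776 2.746 3.24
v -0.319 2.898 2.799
v -1.351 2.751 3.718
v -0.384 3.174 2.769
v -1.416 3.026 3.689
v -0.521 3.394 2.651
v -1.553 3.247 3.57
v -0.702 3.515 2.468
v -1.734 3.368 3.387
v -0.891 3.513 2.255
v -1.923 3.366 3.174
v -1.051 3.388 2.055
v -2.083 3.241 2.974
v -1.15 3.166 1.908
v -2.183 3.018 2.827
v -1.169 2.889 1.842
v -2.201 2.742 2.761
v -1.104 2.614 1.871
v -2.136 2.466 2.791
v -0.967 2.393 1.99
v -1.999 2.246 2.909
v -0.786 2.272 2.173
v -1.818 2.125 3.092
v -0.597 2.274 2.386
v -1.629 2.127 3.305
v -0.437 2.399 2.586
v -1.469 2.252 3.505
v 3.275 2.278 2.166
v 3.635 1.865 1.306
v 3.964 0.429 2.133
v 3.605 0.842 2.994
v 3.983 2.04 1.472
v 4.313 0.604 2.299
v 4.209 2.257 1.758
v 4.539 0.821 2.585
v 4.274 2.477 2.114
v 4.604 1.041 2.942
v 4.166 2.663 2.48
v 4.496 1.227 3.307
v 3.904 2.782 2.791
v 4.234 1.346 3.619
v 3.533 2.815 2.995
v 3.863 1.378 3.822
v 3.118 2.754 3.055
v 3.447 1.318 3.882
v 2.73 2.611 2.961
v 3.059 1.175 3.789
v 2.436 2.41 2.73
v 2.765 0.974 3.558
v 2.287 2.187 2.402
v 2.617 0.751 3.229
v 2.309 1.979 2.033
v 2.639 0.543 2.86
v 2.498 1.823 1.687
v 2.828 0.387 2.514
v 2.822 1.746 1.423
v 3.151 0.31 2.251
v 3.224 1.761 1.289
v 3.553 0.325 2.116
v -2.92 -3.582 -2.261
v -2.022 -3.816 -1.792
v -3.02 -2.238 -1.399
v -1.885 -3.57 -2.16
v -1.953 -3.326 -2.547
v -2.213 -3.133 -2.878
v -2.612 -3.029 -3.087
v -3.073 -3.034 -3.132
v -3.503 -3.148 -3.005
v -3.818 -3.348 -2.731
v -3.955 -3.594 -2.363
v -3.887 -3.838 -1.976
v -3.627 -4.031 -1.645
v -3.227 -4.135 -1.436
v -2.767 -4.13 -1.391
v -2.336 -4.016 -1.518
f 2 1 5
f 2 5 3
f 3 5 6
f 3 6 4
f 5 1 7
f 5 7 6
f 6 7 8
f 6 8 4
f 7 1 9
f 7 9 8
f 8 9 10
f 8 10 4
f 9 1 11
f 9 11 10
f 10 11 12
f 10 12 4
f 11 1 13
f 11 13 12
f 12 13 14
f 12 14 4
f 13 1 15
f 13 15 14
f 14 15 16
f 14 16 4
f 15 1 17
f 15 17 16
f 16 17 18
f 16 18 4
f 17 1 19
f 17 19 18
f 18 19 20
f 18 20 4
f 19 1 21
f 19 21 20
f 20 21 22
f 20 22 4
f 21 1 23
f 21 23 22
f 22 23 24
f 22 24 4
f 23 1 25
f 23 25 24
f 24 25 26
f 24 26 4
f 25 1 27
f 25 27 26
f 26 27 28
f 26 28 4
f 27 1 29
f 27 29 28
f 28 29 30
f 28 30 4
f 29 1 2
f 29 2 30
f 30 2 3
f 30 3 4
f 32 31 35
f 32 35 33
f 33 35 36
f 33 36 34
f 35 31 37
f 35 37 36
f 36 37 38
f 36 38 34
f 37 31 39
f 37 39 38
f 38 39 40
f 38 40 34
f 39 31 41
f 39 41 40
f 40 41 42
f 40 42 34
f 41 31 43
f 41 43 42
f 42 43 44
f 42 44 34
f 43 31 45
f 43 45 44
f 44 45 46
f 44 46 34
f 45 31 47
f 45 47 46
f 46 47 48
f 46 48 34
f 47 31 49
f 47 49 48
f 48 49 50
f 48 50 34
f 49 31 51
f 49 51 50
f 50 51 52
f 50 52 34
f 51 31 53
f 51 53 52
f 52 53 54
f 52 54 34
f 53 31 55
f 53 55 54
f 54 55 56
f 54 56 34
f 55 31 57
f 55 57 56
f 56 57 58
f 56 58 34
f 57 31 59
f 57 59 58
f 58 59 60
f 58 60 34
f 59 31 61
f 59 61 60
f 60 61 62
f 60 62 34
f 61 31 32
f 61 32 62
f 62 32 33
f 62 33 34
f 64 63 66
f 64 66 65
f 66 63 67
f 66 67 65
f 67 63 68
f 67 68 65
f 68 63 69
f 68 69 65
f 69 63 70
f 69 70 65
f 70 63 71
f 70 71 65
f 71 63 72
f 71 72 65
f 72 63 73
f 72 73 65
f 73 63 74
f 73 74 65
f 74 63 75
f 74 75 65
f 75 63 76
f 75 76 65
f 76 63 77
f 76 77 65
f 77 63 78
f 77 78 65
f 78 63 64
f 78 64 65



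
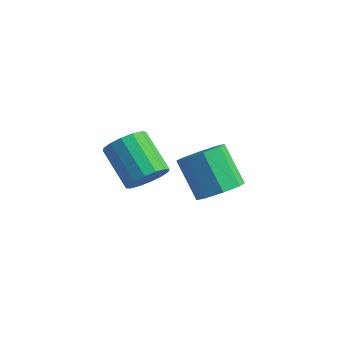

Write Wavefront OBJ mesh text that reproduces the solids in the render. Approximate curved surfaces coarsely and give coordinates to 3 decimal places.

v -1.295 1.604 -1.944
v -0.505 1.752 -1.317
v -1.774 2.145 0.191
v -2.565 1.996 -0.436
v -0.728 2.408 -1.676
v -1.998 2.801 -0.168
v -1.284 2.593 -2.192
v -2.554 2.986 -0.685
v -1.847 2.198 -2.563
v -3.116 2.591 -1.055
v -2.086 1.455 -2.571
v -3.355 1.848 -1.063
v -1.862 0.799 -2.212
v -3.132 1.192 -0.704
v -1.306 0.614 -1.695
v -2.576 1.007 -0.188
v -0.744 1.009 -1.325
v -2.013 1.402 0.183
v -1.651 -2.513 1.332
v -1.159 -2.654 2.072
v -2.658 -2.128 3.168
v -3.149 -1.987 2.428
v -1.084 -2.208 1.961
v -2.583 -1.682 3.057
v -1.161 -1.843 1.681
v -2.66 -1.318 2.777
v -1.369 -1.658 1.307
v -2.868 -1.133 2.404
v -1.652 -1.702 0.94
v -3.151 -1.177 2.037
v -1.936 -1.964 0.678
v -3.435 -1.438 1.775
v -2.142 -2.372 0.592
v -3.641 -1.846 1.688
v -2.217 -2.818 0.703
v -3.716 -2.292 1.799
v -2.14 -3.182 0.983
v -3.639 -2.657 2.079
v -1.932 -3.367 1.356
v -3.431 -2.842 2.453
v -1.649 -3.323 1.723
v -3.148 -2.798 2.82
v -1.365 -3.062 1.985
v -2.864 -2.536 3.082
f 2 1 5
f 2 5 3
f 3 5 6
f 3 6 4
f 5 1 7
f 5 7 6
f 6 7 8
f 6 8 4
f 7 1 9
f 7 9 8
f 8 9 10
f 8 10 4
f 9 1 11
f 9 11 10
f 10 11 12
f 10 12 4
f 11 1 13
f 11 13 12
f 12 13 14
f 12 14 4
f 13 1 15
f 13 15 14
f 14 15 16
f 14 16 4
f 15 1 17
f 15 17 16
f 16 17 18
f 16 18 4
f 17 1 2
f 17 2 18
f 18 2 3
f 18 3 4
f 20 19 23
f 20 23 21
f 21 23 24
f 21 24 22
f 23 19 25
f 23 25 24
f 24 25 26
f 24 26 22
f 25 19 27
f 25 27 26
f 26 27 28
f 26 28 22
f 27 19 29
f 27 29 28
f 28 29 30
f 28 30 22
f 29 19 31
f 29 31 30
f 30 31 32
f 30 32 22
f 31 19 33
f 31 33 32
f 32 33 34
f 32 34 22
f 33 19 35
f 33 35 34
f 34 35 36
f 34 36 22
f 35 19 37
f 35 37 36
f 36 37 38
f 36 38 22
f 37 19 39
f 37 39 38
f 38 39 40
f 38 40 22
f 39 19 41
f 39 41 40
f 40 41 42
f 40 42 22
f 41 19 43
f 41 43 42
f 42 43 44
f 42 44 22
f 43 19 20
f 43 20 44
f 44 20 21
f 44 21 22



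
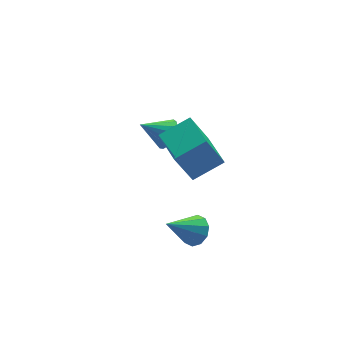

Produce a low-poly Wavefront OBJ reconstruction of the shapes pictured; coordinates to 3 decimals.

v -1.116 2.256 -0.543
v -0.611 2.627 -0.112
v -2.124 2.784 0.183
v -0.683 2.86 -0.382
v -0.854 2.954 -0.688
v -1.085 2.889 -0.962
v -1.323 2.679 -1.139
v -1.514 2.371 -1.18
v -1.613 2.038 -1.075
v -1.598 1.754 -0.848
v -1.473 1.585 -0.551
v -1.266 1.57 -0.252
v -1.025 1.712 -0.02
v -0.804 1.978 0.093
v -0.655 2.309 0.059
v -2.925 -3.079 -1.088
v -2.435 -3.041 -0.562
v -4.215 -3.041 0.108
v -2.537 -2.626 -0.685
v -2.788 -2.384 -0.963
v -3.09 -2.407 -1.288
v -3.33 -2.688 -1.537
v -3.415 -3.118 -1.615
v -3.313 -3.533 -1.492
v -3.063 -3.775 -1.214
v -2.76 -3.751 -0.889
v -2.52 -3.471 -0.64
v -1.878 -1.119 -0.126
v -2.649 -0.958 1.581
v -1.641 0.553 -0.176
v -2.412 0.714 1.531
v -0.508 -1.294 0.509
v -1.279 -1.133 2.216
v -0.271 0.378 0.459
v -1.042 0.539 2.166
f 2 1 4
f 2 4 3
f 4 1 5
f 4 5 3
f 5 1 6
f 5 6 3
f 6 1 7
f 6 7 3
f 7 1 8
f 7 8 3
f 8 1 9
f 8 9 3
f 9 1 10
f 9 10 3
f 10 1 11
f 10 11 3
f 11 1 12
f 11 12 3
f 12 1 13
f 12 13 3
f 13 1 14
f 13 14 3
f 14 1 15
f 14 15 3
f 15 1 2
f 15 2 3
f 17 16 19
f 17 19 18
f 19 16 20
f 19 20 18
f 20 16 21
f 20 21 18
f 21 16 22
f 21 22 18
f 22 16 23
f 22 23 18
f 23 16 24
f 23 24 18
f 24 16 25
f 24 25 18
f 25 16 26
f 25 26 18
f 26 16 27
f 26 27 18
f 27 16 17
f 27 17 18
f 29 31 28
f 32 29 28
f 28 31 30
f 30 32 28
f 29 35 31
f 33 29 32
f 33 35 29
f 31 35 30
f 34 32 30
f 30 35 34
f 34 33 32
f 35 33 34



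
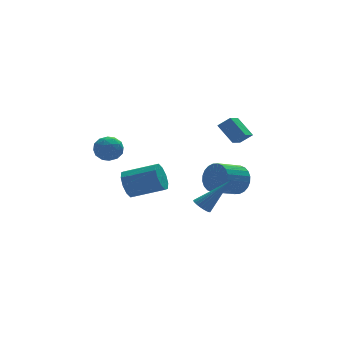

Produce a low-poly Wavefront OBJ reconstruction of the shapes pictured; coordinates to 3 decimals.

v -3.289 2.353 0.402
v -2.909 2.045 -0.244
v -3.711 1.155 0.724
v -3.331 0.847 0.078
v -2.902 1.137 0.701
v -2.641 1.877 0.501
v -3.979 1.323 -0.021
v -3.718 2.063 -0.221
v -3.336 1.408 -0.505
v -2.67 1.294 -0.059
v -3.95 1.906 0.539
v -3.284 1.792 0.985
v -3.062 2.304 0.051
v -3.558 0.896 0.429
v -3.306 1.066 0.795
v -3.083 0.886 0.416
v -2.904 2.205 0.489
v -2.681 2.025 0.109
v -2.677 1.491 0.664
v -3.939 1.175 0.371
v -3.716 0.995 -0.009
v -3.537 2.314 0.064
v -3.314 2.134 -0.315
v -3.943 1.709 -0.184
v -3.09 1.749 -0.483
v -3.338 1.045 -0.293
v -3.718 1.324 -0.352
v -3.565 1.759 -0.469
v -2.698 1.682 -0.22
v -2.946 0.978 -0.031
v -2.694 1.148 0.335
v -2.541 1.583 0.218
v -2.949 1.307 -0.374
v -3.674 2.222 0.511
v -3.922 1.518 0.7
v -4.079 1.617 0.262
v -3.926 2.052 0.145
v -3.282 2.155 0.773
v -3.53 1.451 0.963
v -3.055 1.441 0.949
v -2.902 1.876 0.832
v -3.671 1.893 0.854
v 3.671 2.009 -3.267
v 4.11 1.612 -2.537
v 2.709 1.153 -1.943
v 2.269 1.551 -2.673
v 4.053 1.951 -2.41
v 2.651 1.493 -1.816
v 3.938 2.3 -2.414
v 2.536 1.841 -1.82
v 3.782 2.604 -2.547
v 2.38 2.145 -1.953
v 3.609 2.817 -2.79
v 2.207 2.358 -2.196
v 3.445 2.908 -3.106
v 2.044 2.449 -2.512
v 3.316 2.861 -3.446
v 1.915 2.403 -2.852
v 3.241 2.685 -3.759
v 1.839 2.227 -3.165
v 3.231 2.407 -3.997
v 1.83 1.948 -3.403
v 3.289 2.067 -4.124
v 1.887 1.609 -3.53
v 3.404 1.719 -4.12
v 2.002 1.26 -3.526
v 3.56 1.415 -3.987
v 2.158 0.956 -3.393
v 3.733 1.202 -3.744
v 2.331 0.743 -3.15
v 3.896 1.111 -3.428
v 2.495 0.652 -2.834
v 4.025 1.157 -3.088
v 2.624 0.699 -2.494
v 4.101 1.333 -2.775
v 2.699 0.875 -2.181
v 0.511 -1.381 -2.991
v 0.835 -1.693 -3.309
v 1.969 -1.499 -1.389
v 0.905 -1.496 -3.358
v 0.915 -1.282 -3.351
v 0.863 -1.083 -3.29
v 0.758 -0.929 -3.183
v 0.615 -0.844 -3.047
v 0.457 -0.841 -2.903
v 0.306 -0.92 -2.772
v 0.187 -1.07 -2.674
v 0.117 -1.267 -2.625
v 0.107 -1.481 -2.631
v 0.159 -1.68 -2.693
v 0.264 -1.834 -2.8
v 0.406 -1.918 -2.936
v 0.565 -1.921 -3.08
v 0.715 -1.842 -3.211
v -1.69 3.73 -3.532
v -1.243 4.052 -4.231
v 0.357 3.273 -3.567
v -0.09 2.95 -2.868
v -1.227 4.428 -3.83
v 0.374 3.649 -3.166
v -1.387 4.538 -3.315
v 0.214 3.759 -2.651
v -1.663 4.338 -2.883
v -0.062 3.559 -2.219
v -1.95 3.907 -2.699
v -0.349 3.127 -2.035
v -2.137 3.407 -2.833
v -0.537 2.628 -2.169
v -2.154 3.031 -3.234
v -0.553 2.252 -2.57
v -1.994 2.921 -3.749
v -0.393 2.142 -3.085
v -1.718 3.121 -4.181
v -0.117 2.342 -3.517
v -1.431 3.553 -4.365
v 0.17 2.773 -3.701
v 3.526 0.617 0.584
v 3.047 1.507 1.478
v 2.923 0.825 0.053
v 2.444 1.715 0.947
v 4.296 1.545 0.073
v 3.817 2.435 0.967
v 3.693 1.753 -0.458
v 3.214 2.643 0.436
f 1 38 17
f 38 12 41
f 17 41 6
f 38 41 17
f 1 17 13
f 17 6 18
f 13 18 2
f 17 18 13
f 1 13 22
f 13 2 23
f 22 23 8
f 13 23 22
f 1 22 34
f 22 8 37
f 34 37 11
f 22 37 34
f 1 34 38
f 34 11 42
f 38 42 12
f 34 42 38
f 2 18 29
f 18 6 32
f 29 32 10
f 18 32 29
f 6 41 19
f 41 12 40
f 19 40 5
f 41 40 19
f 12 42 39
f 42 11 35
f 39 35 3
f 42 35 39
f 11 37 36
f 37 8 24
f 36 24 7
f 37 24 36
f 8 23 28
f 23 2 25
f 28 25 9
f 23 25 28
f 4 30 16
f 30 10 31
f 16 31 5
f 30 31 16
f 4 16 14
f 16 5 15
f 14 15 3
f 16 15 14
f 4 14 21
f 14 3 20
f 21 20 7
f 14 20 21
f 4 21 26
f 21 7 27
f 26 27 9
f 21 27 26
f 4 26 30
f 26 9 33
f 30 33 10
f 26 33 30
f 5 31 19
f 31 10 32
f 19 32 6
f 31 32 19
f 3 15 39
f 15 5 40
f 39 40 12
f 15 40 39
f 7 20 36
f 20 3 35
f 36 35 11
f 20 35 36
f 9 27 28
f 27 7 24
f 28 24 8
f 27 24 28
f 10 33 29
f 33 9 25
f 29 25 2
f 33 25 29
f 44 43 47
f 44 47 45
f 45 47 48
f 45 48 46
f 47 43 49
f 47 49 48
f 48 49 50
f 48 50 46
f 49 43 51
f 49 51 50
f 50 51 52
f 50 52 46
f 51 43 53
f 51 53 52
f 52 53 54
f 52 54 46
f 53 43 55
f 53 55 54
f 54 55 56
f 54 56 46
f 55 43 57
f 55 57 56
f 56 57 58
f 56 58 46
f 57 43 59
f 57 59 58
f 58 59 60
f 58 60 46
f 59 43 61
f 59 61 60
f 60 61 62
f 60 62 46
f 61 43 63
f 61 63 62
f 62 63 64
f 62 64 46
f 63 43 65
f 63 65 64
f 64 65 66
f 64 66 46
f 65 43 67
f 65 67 66
f 66 67 68
f 66 68 46
f 67 43 69
f 67 69 68
f 68 69 70
f 68 70 46
f 69 43 71
f 69 71 70
f 70 71 72
f 70 72 46
f 71 43 73
f 71 73 72
f 72 73 74
f 72 74 46
f 73 43 75
f 73 75 74
f 74 75 76
f 74 76 46
f 75 43 44
f 75 44 76
f 76 44 45
f 76 45 46
f 78 77 80
f 78 80 79
f 80 77 81
f 80 81 79
f 81 77 82
f 81 82 79
f 82 77 83
f 82 83 79
f 83 77 84
f 83 84 79
f 84 77 85
f 84 85 79
f 85 77 86
f 85 86 79
f 86 77 87
f 86 87 79
f 87 77 88
f 87 88 79
f 88 77 89
f 88 89 79
f 89 77 90
f 89 90 79
f 90 77 91
f 90 91 79
f 91 77 92
f 91 92 79
f 92 77 93
f 92 93 79
f 93 77 94
f 93 94 79
f 94 77 78
f 94 78 79
f 96 95 99
f 96 99 97
f 97 99 100
f 97 100 98
f 99 95 101
f 99 101 100
f 100 101 102
f 100 102 98
f 101 95 103
f 101 103 102
f 102 103 104
f 102 104 98
f 103 95 105
f 103 105 104
f 104 105 106
f 104 106 98
f 105 95 107
f 105 107 106
f 106 107 108
f 106 108 98
f 107 95 109
f 107 109 108
f 108 109 110
f 108 110 98
f 109 95 111
f 109 111 110
f 110 111 112
f 110 112 98
f 111 95 113
f 111 113 112
f 112 113 114
f 112 114 98
f 113 95 115
f 113 115 114
f 114 115 116
f 114 116 98
f 115 95 96
f 115 96 116
f 116 96 97
f 116 97 98
f 118 120 117
f 121 118 117
f 117 120 119
f 119 121 117
f 118 124 120
f 122 118 121
f 122 124 118
f 120 124 119
f 123 121 119
f 119 124 123
f 123 122 121
f 124 122 123



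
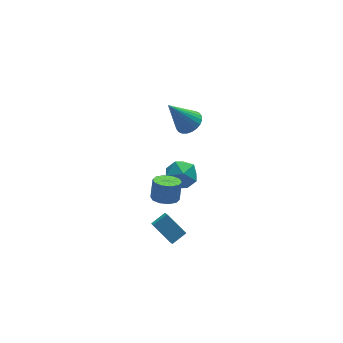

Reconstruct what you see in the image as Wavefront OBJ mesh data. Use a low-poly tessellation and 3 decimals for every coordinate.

v 1.351 -1.487 -3.084
v 2.05 -1.85 -3.136
v 2.329 -1.476 -2.008
v 1.629 -1.113 -1.956
v 2.105 -1.394 -3.301
v 2.383 -1.02 -2.173
v 1.871 -0.973 -3.383
v 2.149 -0.599 -2.255
v 1.439 -0.749 -3.351
v 1.717 -0.375 -2.223
v 0.973 -0.806 -3.216
v 1.251 -0.432 -2.089
v 0.651 -1.124 -3.032
v 0.93 -0.75 -1.904
v 0.597 -1.58 -2.867
v 0.875 -1.206 -1.739
v 0.831 -2.001 -2.785
v 1.109 -1.627 -1.657
v 1.263 -2.225 -2.817
v 1.541 -1.851 -1.689
v 1.729 -2.168 -2.951
v 2.007 -1.794 -1.824
v 3.24 0.553 -2.482
v 3.701 -0.221 -3.024
v 1.839 -0.399 -2.316
v 2.3 -1.173 -2.858
v 2.644 -0.929 -1.895
v 3.509 -0.341 -1.997
v 2.031 -0.279 -3.343
v 2.896 0.309 -3.445
v 2.954 -0.735 -3.556
v 3.333 -1.137 -2.661
v 2.207 0.517 -2.679
v 2.586 0.115 -1.784
v 2.876 -1.126 2.871
v 3.434 -1.557 3.27
v 1.764 -0.934 4.629
v 3.544 -1.263 3.308
v 3.553 -0.948 3.279
v 3.459 -0.661 3.188
v 3.276 -0.444 3.049
v 3.032 -0.331 2.883
v 2.765 -0.339 2.714
v 2.514 -0.467 2.57
v 2.319 -0.695 2.471
v 2.209 -0.989 2.433
v 2.2 -1.303 2.462
v 2.294 -1.591 2.553
v 2.477 -1.808 2.692
v 2.721 -1.921 2.859
v 2.988 -1.912 3.027
v 3.239 -1.785 3.172
v -0.152 -3.606 -2.726
v 0.718 -3.401 -2.324
v -0.034 -2.977 -3.301
v 0.836 -2.773 -2.899
v 0.524 -4.607 -3.681
v 1.394 -4.403 -3.279
v 0.642 -3.979 -4.256
v 1.512 -3.774 -3.854
f 2 1 5
f 2 5 3
f 3 5 6
f 3 6 4
f 5 1 7
f 5 7 6
f 6 7 8
f 6 8 4
f 7 1 9
f 7 9 8
f 8 9 10
f 8 10 4
f 9 1 11
f 9 11 10
f 10 11 12
f 10 12 4
f 11 1 13
f 11 13 12
f 12 13 14
f 12 14 4
f 13 1 15
f 13 15 14
f 14 15 16
f 14 16 4
f 15 1 17
f 15 17 16
f 16 17 18
f 16 18 4
f 17 1 19
f 17 19 18
f 18 19 20
f 18 20 4
f 19 1 21
f 19 21 20
f 20 21 22
f 20 22 4
f 21 1 2
f 21 2 22
f 22 2 3
f 22 3 4
f 23 34 28
f 23 28 24
f 23 24 30
f 23 30 33
f 23 33 34
f 24 28 32
f 28 34 27
f 34 33 25
f 33 30 29
f 30 24 31
f 26 32 27
f 26 27 25
f 26 25 29
f 26 29 31
f 26 31 32
f 27 32 28
f 25 27 34
f 29 25 33
f 31 29 30
f 32 31 24
f 36 35 38
f 36 38 37
f 38 35 39
f 38 39 37
f 39 35 40
f 39 40 37
f 40 35 41
f 40 41 37
f 41 35 42
f 41 42 37
f 42 35 43
f 42 43 37
f 43 35 44
f 43 44 37
f 44 35 45
f 44 45 37
f 45 35 46
f 45 46 37
f 46 35 47
f 46 47 37
f 47 35 48
f 47 48 37
f 48 35 49
f 48 49 37
f 49 35 50
f 49 50 37
f 50 35 51
f 50 51 37
f 51 35 52
f 51 52 37
f 52 35 36
f 52 36 37
f 54 56 53
f 57 54 53
f 53 56 55
f 55 57 53
f 54 60 56
f 58 54 57
f 58 60 54
f 56 60 55
f 59 57 55
f 55 60 59
f 59 58 57
f 60 58 59



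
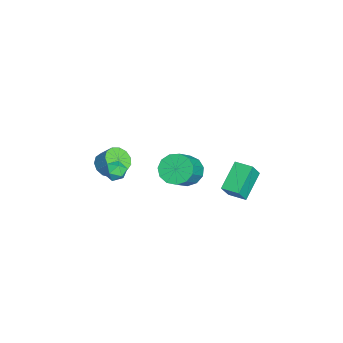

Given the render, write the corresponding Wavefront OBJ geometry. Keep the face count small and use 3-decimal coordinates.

v 0.743 0.577 -0.678
v 1.456 0.659 -1.389
v 2.869 0.124 -0.033
v 2.157 0.043 0.678
v 1.415 1.171 -1.144
v 2.828 0.636 0.212
v 1.16 1.495 -0.751
v 2.574 0.96 0.605
v 0.773 1.527 -0.334
v 2.187 0.992 1.021
v 0.377 1.258 -0.027
v 1.79 0.723 1.328
v 0.097 0.773 0.073
v 1.51 0.238 1.429
v 0.022 0.226 -0.064
v 1.436 -0.309 1.291
v 0.176 -0.21 -0.397
v 1.59 -0.745 0.958
v 0.51 -0.395 -0.819
v 1.924 -0.93 0.537
v 0.918 -0.272 -1.196
v 2.332 -0.807 0.16
v 1.271 0.121 -1.408
v 2.684 -0.414 -0.053
v -0.783 -3.867 -1.618
v -0.088 -3.68 -2.089
v 0.317 -3.027 -1.234
v -0.377 -3.213 -0.762
v -0.418 -3.341 -2.192
v -0.013 -2.687 -1.337
v -0.863 -3.168 -2.113
v -0.458 -2.515 -1.257
v -1.284 -3.217 -1.876
v -0.878 -2.564 -1.021
v -1.545 -3.473 -1.558
v -1.139 -2.819 -0.702
v -1.564 -3.853 -1.258
v -1.159 -3.2 -0.403
v -1.335 -4.238 -1.073
v -0.93 -3.585 -0.217
v -0.931 -4.505 -1.06
v -0.525 -3.852 -0.205
v -0.479 -4.569 -1.225
v -0.074 -3.916 -0.37
v -0.124 -4.41 -1.514
v 0.281 -3.757 -0.659
v 0.022 -4.079 -1.836
v 0.427 -3.426 -0.981
v 2.346 -2.76 -0.005
v 2.742 -3.338 0.07
v 1.758 -3.042 0.93
v 2.154 -3.62 1.005
v 2.436 -2.983 1.109
v 2.8 -2.808 0.531
v 1.7 -3.572 0.469
v 2.064 -3.397 -0.109
v 2.343 -3.839 0.363
v 2.798 -3.475 0.759
v 1.702 -2.905 0.241
v 2.157 -2.541 0.637
v 1.176 2.902 -2.316
v -0.255 3.631 -1.228
v 1.712 3.873 -2.263
v 0.28 4.602 -1.175
v 1.8 2.498 -1.225
v 0.368 3.227 -0.137
v 2.335 3.469 -1.172
v 0.904 4.198 -0.084
f 2 1 5
f 2 5 3
f 3 5 6
f 3 6 4
f 5 1 7
f 5 7 6
f 6 7 8
f 6 8 4
f 7 1 9
f 7 9 8
f 8 9 10
f 8 10 4
f 9 1 11
f 9 11 10
f 10 11 12
f 10 12 4
f 11 1 13
f 11 13 12
f 12 13 14
f 12 14 4
f 13 1 15
f 13 15 14
f 14 15 16
f 14 16 4
f 15 1 17
f 15 17 16
f 16 17 18
f 16 18 4
f 17 1 19
f 17 19 18
f 18 19 20
f 18 20 4
f 19 1 21
f 19 21 20
f 20 21 22
f 20 22 4
f 21 1 23
f 21 23 22
f 22 23 24
f 22 24 4
f 23 1 2
f 23 2 24
f 24 2 3
f 24 3 4
f 26 25 29
f 26 29 27
f 27 29 30
f 27 30 28
f 29 25 31
f 29 31 30
f 30 31 32
f 30 32 28
f 31 25 33
f 31 33 32
f 32 33 34
f 32 34 28
f 33 25 35
f 33 35 34
f 34 35 36
f 34 36 28
f 35 25 37
f 35 37 36
f 36 37 38
f 36 38 28
f 37 25 39
f 37 39 38
f 38 39 40
f 38 40 28
f 39 25 41
f 39 41 40
f 40 41 42
f 40 42 28
f 41 25 43
f 41 43 42
f 42 43 44
f 42 44 28
f 43 25 45
f 43 45 44
f 44 45 46
f 44 46 28
f 45 25 47
f 45 47 46
f 46 47 48
f 46 48 28
f 47 25 26
f 47 26 48
f 48 26 27
f 48 27 28
f 49 60 54
f 49 54 50
f 49 50 56
f 49 56 59
f 49 59 60
f 50 54 58
f 54 60 53
f 60 59 51
f 59 56 55
f 56 50 57
f 52 58 53
f 52 53 51
f 52 51 55
f 52 55 57
f 52 57 58
f 53 58 54
f 51 53 60
f 55 51 59
f 57 55 56
f 58 57 50
f 62 64 61
f 65 62 61
f 61 64 63
f 63 65 61
f 62 68 64
f 66 62 65
f 66 68 62
f 64 68 63
f 67 65 63
f 63 68 67
f 67 66 65
f 68 66 67

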